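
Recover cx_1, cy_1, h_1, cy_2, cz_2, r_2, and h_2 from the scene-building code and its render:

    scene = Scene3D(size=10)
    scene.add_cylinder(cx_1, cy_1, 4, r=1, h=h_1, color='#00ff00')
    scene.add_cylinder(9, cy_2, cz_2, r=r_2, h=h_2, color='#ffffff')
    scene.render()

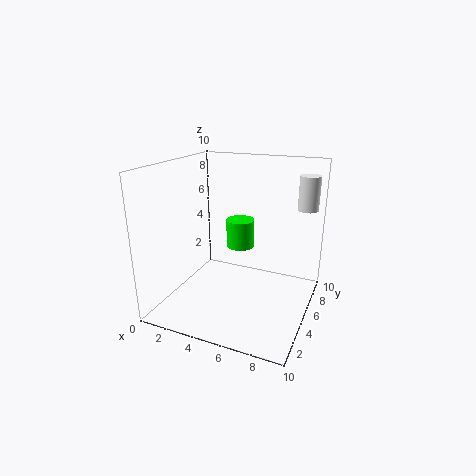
cx_1 = 4.75; cy_1 = 6; h_1 = 2; cy_2 = 8.5; cz_2 = 6.5; r_2 = 0.75; h_2 = 2.5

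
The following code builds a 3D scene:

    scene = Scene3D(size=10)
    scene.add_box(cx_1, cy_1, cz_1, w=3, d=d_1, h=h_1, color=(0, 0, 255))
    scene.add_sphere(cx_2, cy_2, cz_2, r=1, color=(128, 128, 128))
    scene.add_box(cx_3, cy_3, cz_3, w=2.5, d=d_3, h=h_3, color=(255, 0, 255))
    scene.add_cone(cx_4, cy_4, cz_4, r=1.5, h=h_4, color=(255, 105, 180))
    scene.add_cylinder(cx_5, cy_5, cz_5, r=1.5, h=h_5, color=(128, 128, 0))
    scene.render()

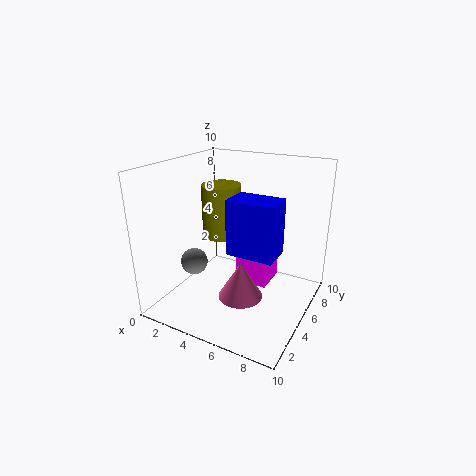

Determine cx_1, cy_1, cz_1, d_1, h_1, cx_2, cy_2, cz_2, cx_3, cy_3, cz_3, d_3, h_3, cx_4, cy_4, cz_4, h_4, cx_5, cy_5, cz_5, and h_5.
cx_1 = 5.5; cy_1 = 2.5; cz_1 = 5; d_1 = 2; h_1 = 3.5; cx_2 = 1.5; cy_2 = 4.5; cz_2 = 2.5; cx_3 = 4; cy_3 = 6.5; cz_3 = 0.5; d_3 = 2.5; h_3 = 2.5; cx_4 = 6; cy_4 = 3.5; cz_4 = 1.5; h_4 = 2.5; cx_5 = 2.5; cy_5 = 7; cz_5 = 4; h_5 = 4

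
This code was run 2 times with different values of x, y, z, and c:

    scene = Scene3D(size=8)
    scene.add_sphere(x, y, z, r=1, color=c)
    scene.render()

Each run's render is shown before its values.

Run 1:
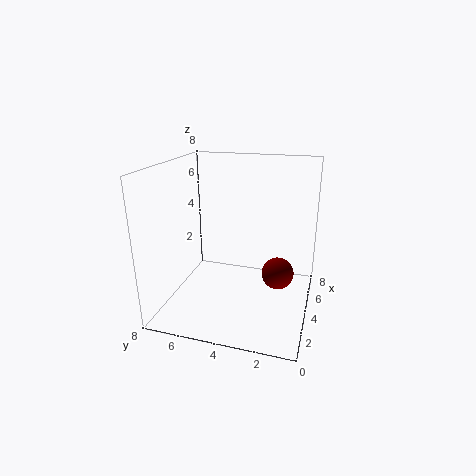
x = 6
y = 2
z = 1
c = 'maroon'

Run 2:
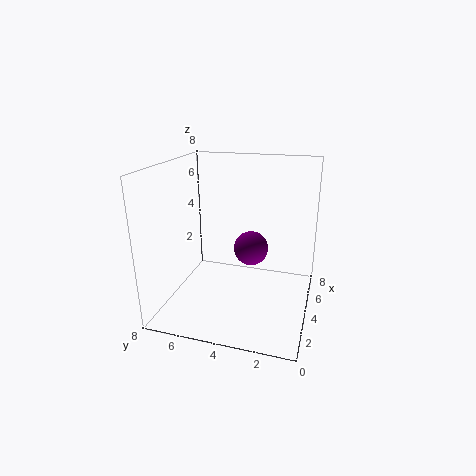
x = 5
y = 3.5
z = 3
c = 'purple'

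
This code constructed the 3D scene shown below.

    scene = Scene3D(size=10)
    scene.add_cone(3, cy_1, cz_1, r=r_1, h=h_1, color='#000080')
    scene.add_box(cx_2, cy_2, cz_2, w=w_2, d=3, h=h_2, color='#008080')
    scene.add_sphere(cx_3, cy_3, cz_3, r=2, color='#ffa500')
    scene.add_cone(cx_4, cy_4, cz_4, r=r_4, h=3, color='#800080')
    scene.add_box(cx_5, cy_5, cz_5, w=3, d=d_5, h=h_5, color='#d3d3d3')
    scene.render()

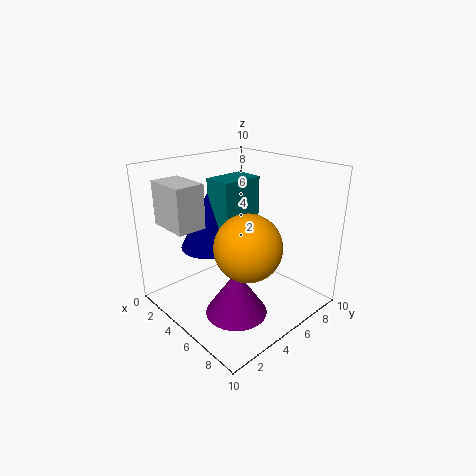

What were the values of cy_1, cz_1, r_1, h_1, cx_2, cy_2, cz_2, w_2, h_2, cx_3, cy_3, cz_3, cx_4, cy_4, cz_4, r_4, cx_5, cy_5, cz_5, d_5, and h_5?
cy_1 = 4; cz_1 = 4; r_1 = 2; h_1 = 4; cx_2 = 3; cy_2 = 4; cz_2 = 5; w_2 = 2; h_2 = 4; cx_3 = 8; cy_3 = 3; cz_3 = 6; cx_4 = 7; cy_4 = 3; cz_4 = 1; r_4 = 2; cx_5 = 1; cy_5 = 1; cz_5 = 6; d_5 = 2; h_5 = 3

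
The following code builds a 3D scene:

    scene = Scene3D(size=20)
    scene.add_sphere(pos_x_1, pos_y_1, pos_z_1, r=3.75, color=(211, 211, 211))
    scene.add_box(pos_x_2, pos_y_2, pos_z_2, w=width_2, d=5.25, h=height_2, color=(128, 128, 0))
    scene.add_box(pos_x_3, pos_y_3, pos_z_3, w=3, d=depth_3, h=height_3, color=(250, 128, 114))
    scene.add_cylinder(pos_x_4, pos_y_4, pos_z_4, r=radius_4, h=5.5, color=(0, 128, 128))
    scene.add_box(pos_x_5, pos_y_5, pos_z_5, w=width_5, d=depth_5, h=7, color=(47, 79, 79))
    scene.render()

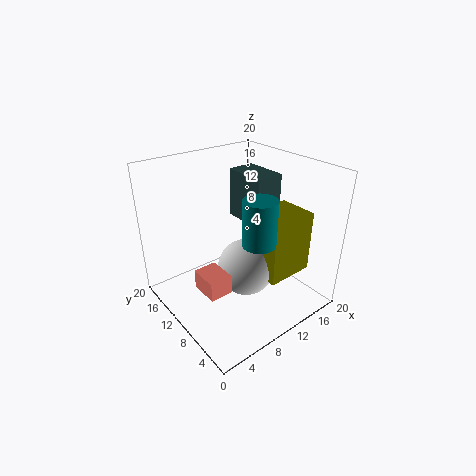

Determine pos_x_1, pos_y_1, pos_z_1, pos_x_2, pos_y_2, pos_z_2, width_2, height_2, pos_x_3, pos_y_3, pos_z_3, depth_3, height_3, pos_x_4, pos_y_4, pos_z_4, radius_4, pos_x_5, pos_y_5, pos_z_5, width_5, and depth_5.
pos_x_1 = 9
pos_y_1 = 7
pos_z_1 = 7.25
pos_x_2 = 9.75
pos_y_2 = 2.5
pos_z_2 = 6.5
width_2 = 6.5
height_2 = 8.25
pos_x_3 = 2.25
pos_y_3 = 5.25
pos_z_3 = 6
depth_3 = 3.75
height_3 = 2.5
pos_x_4 = 7.75
pos_y_4 = 3.25
pos_z_4 = 13
radius_4 = 2
pos_x_5 = 12.25
pos_y_5 = 8.5
pos_z_5 = 11.25
width_5 = 4
depth_5 = 6.25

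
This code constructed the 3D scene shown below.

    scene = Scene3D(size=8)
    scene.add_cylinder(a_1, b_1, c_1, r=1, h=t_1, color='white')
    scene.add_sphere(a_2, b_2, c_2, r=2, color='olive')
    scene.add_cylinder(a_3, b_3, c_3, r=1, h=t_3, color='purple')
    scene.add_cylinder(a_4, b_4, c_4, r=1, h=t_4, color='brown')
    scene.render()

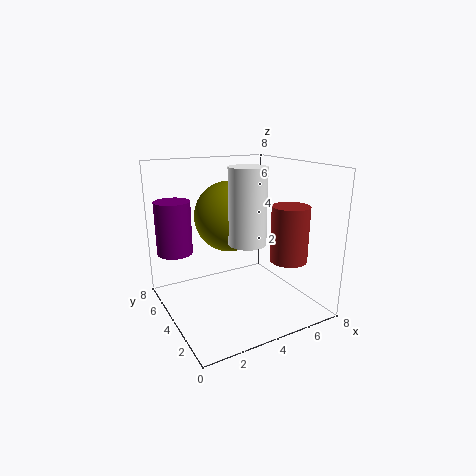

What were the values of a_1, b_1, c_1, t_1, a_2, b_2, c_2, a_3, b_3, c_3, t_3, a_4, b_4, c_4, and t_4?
a_1 = 4; b_1 = 3; c_1 = 4; t_1 = 4; a_2 = 4; b_2 = 5; c_2 = 5; a_3 = 1; b_3 = 6; c_3 = 3; t_3 = 3; a_4 = 6; b_4 = 2; c_4 = 3; t_4 = 3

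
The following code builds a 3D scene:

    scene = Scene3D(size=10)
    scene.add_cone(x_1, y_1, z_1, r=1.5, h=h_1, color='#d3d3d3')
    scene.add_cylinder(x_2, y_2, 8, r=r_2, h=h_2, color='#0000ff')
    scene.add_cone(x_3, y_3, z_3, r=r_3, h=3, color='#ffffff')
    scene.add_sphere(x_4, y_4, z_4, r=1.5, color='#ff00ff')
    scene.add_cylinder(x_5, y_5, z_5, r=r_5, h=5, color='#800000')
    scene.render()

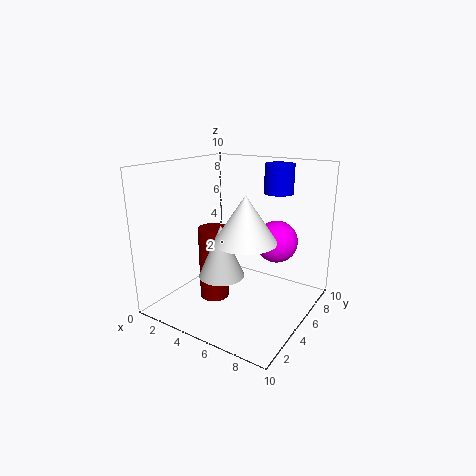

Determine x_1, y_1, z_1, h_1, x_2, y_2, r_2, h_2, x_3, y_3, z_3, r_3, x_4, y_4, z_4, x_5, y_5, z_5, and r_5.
x_1 = 5; y_1 = 3; z_1 = 3; h_1 = 3.5; x_2 = 7; y_2 = 7; r_2 = 1; h_2 = 2; x_3 = 6.5; y_3 = 3.5; z_3 = 5.5; r_3 = 2; x_4 = 7; y_4 = 7; z_4 = 4.5; x_5 = 4; y_5 = 3.5; z_5 = 1; r_5 = 1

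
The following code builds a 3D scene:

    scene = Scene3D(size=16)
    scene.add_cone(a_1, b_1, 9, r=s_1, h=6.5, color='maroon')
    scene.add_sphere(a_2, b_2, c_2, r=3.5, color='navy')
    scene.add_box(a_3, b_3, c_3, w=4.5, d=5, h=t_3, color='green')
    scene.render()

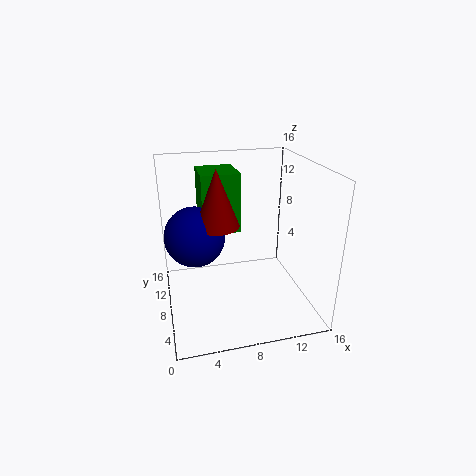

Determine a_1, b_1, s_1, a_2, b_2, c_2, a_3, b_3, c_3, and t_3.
a_1 = 6
b_1 = 9.5
s_1 = 2.5
a_2 = 3.5
b_2 = 10.5
c_2 = 7.5
a_3 = 4.5
b_3 = 10.5
c_3 = 7.5
t_3 = 7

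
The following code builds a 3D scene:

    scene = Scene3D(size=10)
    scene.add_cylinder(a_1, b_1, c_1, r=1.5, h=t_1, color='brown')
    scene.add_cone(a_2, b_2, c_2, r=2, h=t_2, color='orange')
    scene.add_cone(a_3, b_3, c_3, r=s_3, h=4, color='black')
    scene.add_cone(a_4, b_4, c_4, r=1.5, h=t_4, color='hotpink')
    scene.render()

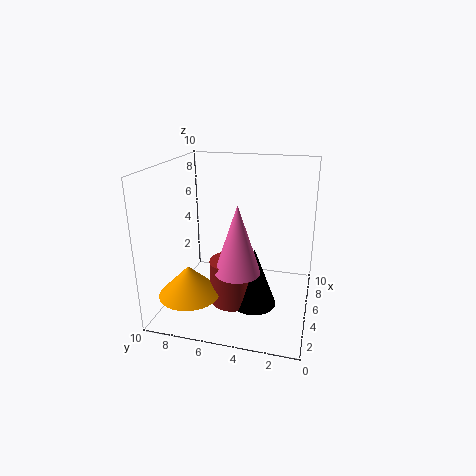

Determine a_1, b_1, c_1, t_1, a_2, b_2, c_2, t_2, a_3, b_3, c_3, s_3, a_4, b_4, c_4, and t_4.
a_1 = 3.5, b_1 = 5, c_1 = 1, t_1 = 3, a_2 = 2, b_2 = 7.5, c_2 = 2, t_2 = 2, a_3 = 3.5, b_3 = 3.5, c_3 = 1, s_3 = 1.5, a_4 = 3, b_4 = 4.5, c_4 = 3.5, t_4 = 4.5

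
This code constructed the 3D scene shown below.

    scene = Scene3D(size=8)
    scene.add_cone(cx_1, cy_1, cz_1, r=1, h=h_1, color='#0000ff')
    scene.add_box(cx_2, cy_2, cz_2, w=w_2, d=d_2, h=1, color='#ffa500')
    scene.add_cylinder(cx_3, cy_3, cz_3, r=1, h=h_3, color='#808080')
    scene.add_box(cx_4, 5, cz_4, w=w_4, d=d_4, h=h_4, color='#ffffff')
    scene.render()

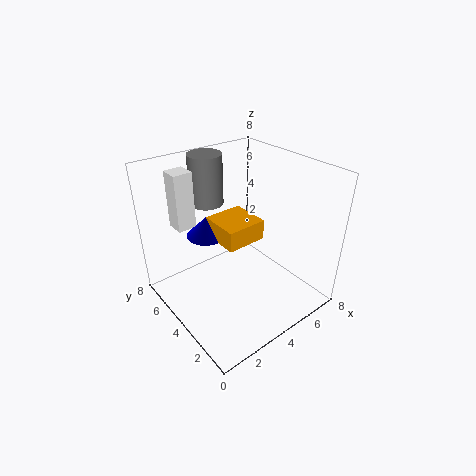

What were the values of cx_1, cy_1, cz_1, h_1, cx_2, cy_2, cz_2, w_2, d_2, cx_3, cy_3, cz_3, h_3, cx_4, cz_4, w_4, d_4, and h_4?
cx_1 = 2, cy_1 = 4, cz_1 = 5, h_1 = 1, cx_2 = 2, cy_2 = 2, cz_2 = 5, w_2 = 2, d_2 = 2, cx_3 = 4, cy_3 = 7, cz_3 = 5, h_3 = 3, cx_4 = 1, cz_4 = 5, w_4 = 1, d_4 = 1, h_4 = 3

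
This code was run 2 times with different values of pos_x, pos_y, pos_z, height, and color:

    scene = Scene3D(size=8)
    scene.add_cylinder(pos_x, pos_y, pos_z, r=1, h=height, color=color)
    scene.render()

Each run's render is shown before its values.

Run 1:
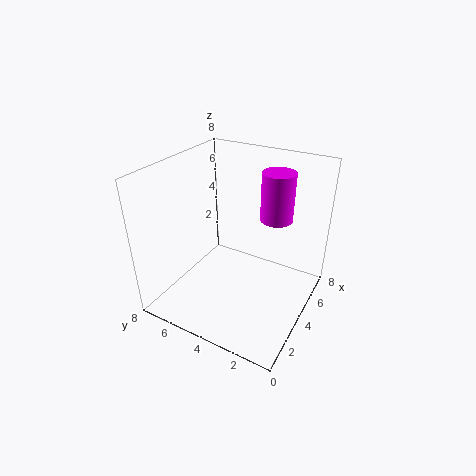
pos_x = 7
pos_y = 3
pos_z = 4
height = 3
color = 'magenta'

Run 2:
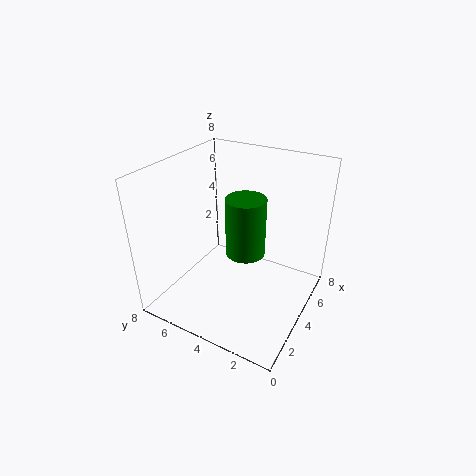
pos_x = 3
pos_y = 3
pos_z = 4
height = 3
color = 'green'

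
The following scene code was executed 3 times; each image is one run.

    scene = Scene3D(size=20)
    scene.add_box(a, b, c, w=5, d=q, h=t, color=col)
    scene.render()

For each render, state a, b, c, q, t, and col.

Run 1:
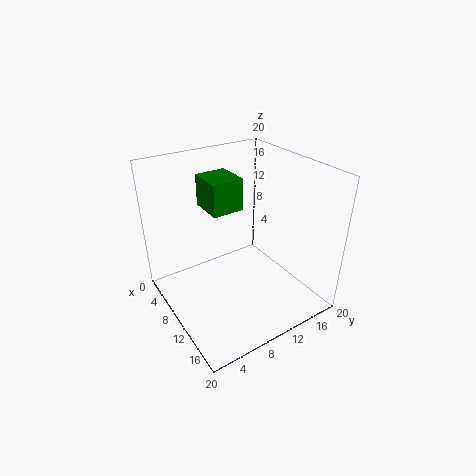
a = 4; b = 7; c = 13.5; q = 4.5; t = 4.5; col = 'green'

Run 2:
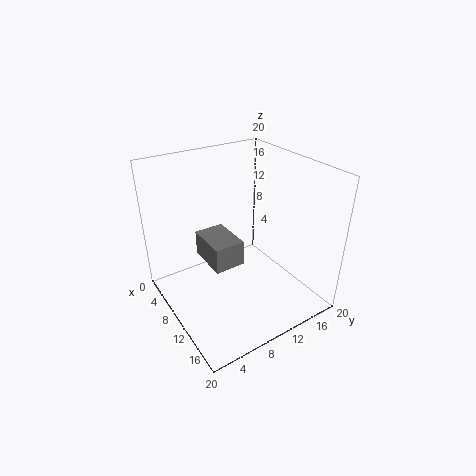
a = 11.5; b = 3; c = 11; q = 3.5; t = 3; col = 'gray'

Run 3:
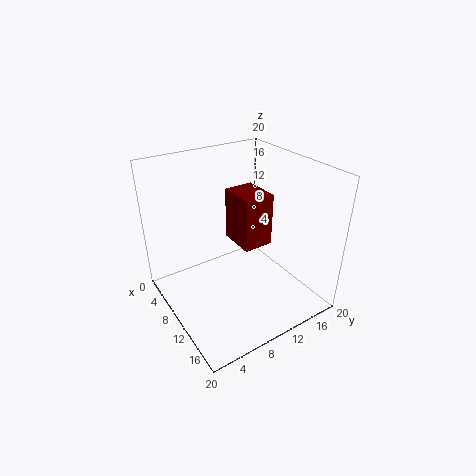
a = 8.5; b = 9; c = 10; q = 4; t = 7; col = 'maroon'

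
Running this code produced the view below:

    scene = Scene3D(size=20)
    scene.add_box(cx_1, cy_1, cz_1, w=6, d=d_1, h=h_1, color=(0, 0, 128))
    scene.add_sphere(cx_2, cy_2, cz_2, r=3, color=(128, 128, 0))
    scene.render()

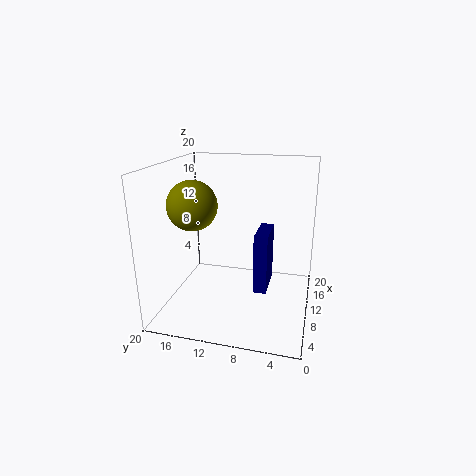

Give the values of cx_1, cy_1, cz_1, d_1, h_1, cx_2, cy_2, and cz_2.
cx_1 = 11
cy_1 = 6
cz_1 = 1
d_1 = 2
h_1 = 9
cx_2 = 4
cy_2 = 14
cz_2 = 16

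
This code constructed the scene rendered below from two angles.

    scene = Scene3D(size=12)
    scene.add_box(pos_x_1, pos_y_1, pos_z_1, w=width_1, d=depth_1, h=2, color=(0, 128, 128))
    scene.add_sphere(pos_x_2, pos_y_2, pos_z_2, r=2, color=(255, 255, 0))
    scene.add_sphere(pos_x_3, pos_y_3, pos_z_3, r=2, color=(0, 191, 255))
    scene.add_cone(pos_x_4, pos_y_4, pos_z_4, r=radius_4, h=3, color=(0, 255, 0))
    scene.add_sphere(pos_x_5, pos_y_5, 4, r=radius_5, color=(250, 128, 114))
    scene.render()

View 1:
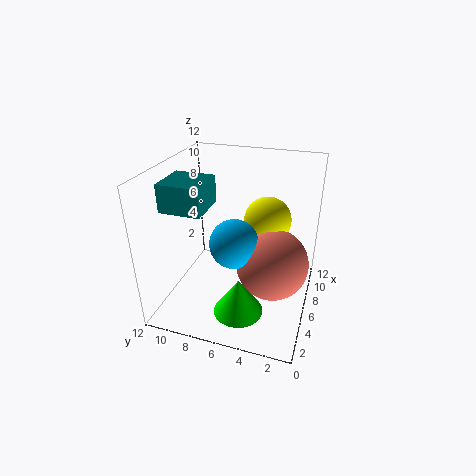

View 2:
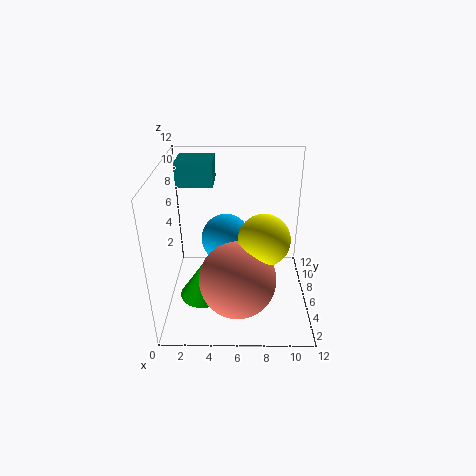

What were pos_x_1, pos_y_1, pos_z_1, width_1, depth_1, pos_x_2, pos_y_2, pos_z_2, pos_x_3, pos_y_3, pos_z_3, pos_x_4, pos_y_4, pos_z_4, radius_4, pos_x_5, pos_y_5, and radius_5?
pos_x_1 = 1; pos_y_1 = 7; pos_z_1 = 10; width_1 = 3; depth_1 = 3; pos_x_2 = 8; pos_y_2 = 4; pos_z_2 = 7; pos_x_3 = 5; pos_y_3 = 6; pos_z_3 = 6; pos_x_4 = 3; pos_y_4 = 5; pos_z_4 = 1; radius_4 = 2; pos_x_5 = 6; pos_y_5 = 3; radius_5 = 3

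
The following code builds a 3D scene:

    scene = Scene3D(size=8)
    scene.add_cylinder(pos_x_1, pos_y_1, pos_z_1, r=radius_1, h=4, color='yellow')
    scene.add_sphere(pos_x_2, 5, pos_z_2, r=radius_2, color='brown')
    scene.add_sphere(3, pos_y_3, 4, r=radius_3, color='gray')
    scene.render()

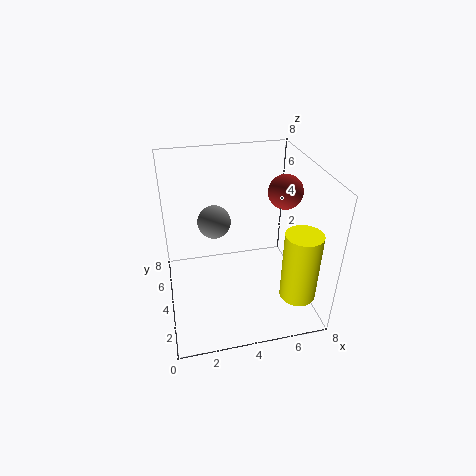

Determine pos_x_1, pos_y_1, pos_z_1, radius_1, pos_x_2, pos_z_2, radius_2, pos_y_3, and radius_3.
pos_x_1 = 7; pos_y_1 = 2; pos_z_1 = 1; radius_1 = 1; pos_x_2 = 7; pos_z_2 = 6; radius_2 = 1; pos_y_3 = 6; radius_3 = 1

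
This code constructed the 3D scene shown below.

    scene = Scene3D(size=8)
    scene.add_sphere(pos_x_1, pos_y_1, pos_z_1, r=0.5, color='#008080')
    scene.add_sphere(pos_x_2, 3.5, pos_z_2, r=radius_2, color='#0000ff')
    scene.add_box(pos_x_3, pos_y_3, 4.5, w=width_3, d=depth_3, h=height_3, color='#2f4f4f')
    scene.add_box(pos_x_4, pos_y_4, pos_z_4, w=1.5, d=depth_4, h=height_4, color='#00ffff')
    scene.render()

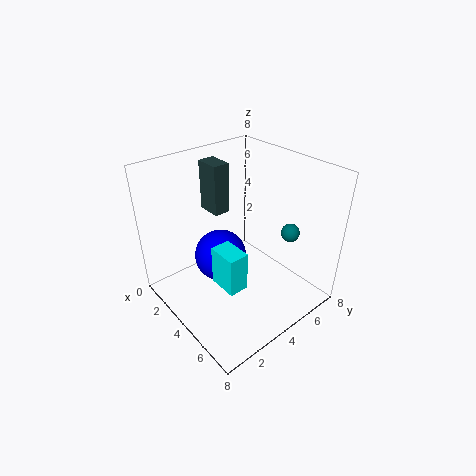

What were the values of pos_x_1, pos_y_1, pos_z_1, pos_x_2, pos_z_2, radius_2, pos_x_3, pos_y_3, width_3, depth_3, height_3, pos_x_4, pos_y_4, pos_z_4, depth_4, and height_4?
pos_x_1 = 6
pos_y_1 = 6
pos_z_1 = 4.5
pos_x_2 = 3
pos_z_2 = 2.5
radius_2 = 1.5
pos_x_3 = 0.5
pos_y_3 = 4
width_3 = 1.5
depth_3 = 1
height_3 = 3
pos_x_4 = 5
pos_y_4 = 1.5
pos_z_4 = 3
depth_4 = 1
height_4 = 2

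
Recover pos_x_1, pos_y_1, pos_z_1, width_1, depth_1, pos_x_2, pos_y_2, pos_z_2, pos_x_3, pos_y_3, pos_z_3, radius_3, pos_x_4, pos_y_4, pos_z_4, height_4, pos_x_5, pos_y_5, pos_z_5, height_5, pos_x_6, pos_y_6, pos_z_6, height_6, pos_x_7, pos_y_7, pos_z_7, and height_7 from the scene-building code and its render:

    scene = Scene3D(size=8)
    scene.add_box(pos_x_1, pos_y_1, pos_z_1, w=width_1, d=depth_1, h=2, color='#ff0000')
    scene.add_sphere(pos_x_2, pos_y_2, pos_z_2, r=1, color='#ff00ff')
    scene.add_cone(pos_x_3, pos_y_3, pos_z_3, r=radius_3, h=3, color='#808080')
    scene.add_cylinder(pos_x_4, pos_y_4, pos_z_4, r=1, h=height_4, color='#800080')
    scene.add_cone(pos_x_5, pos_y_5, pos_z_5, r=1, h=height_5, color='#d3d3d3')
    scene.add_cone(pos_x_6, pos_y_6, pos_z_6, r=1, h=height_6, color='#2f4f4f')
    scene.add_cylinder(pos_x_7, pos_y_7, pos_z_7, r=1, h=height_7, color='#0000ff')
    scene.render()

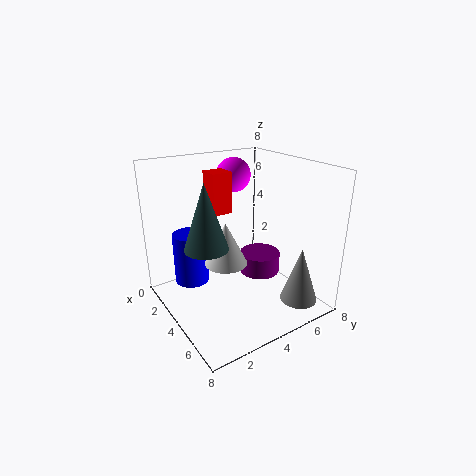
pos_x_1 = 4, pos_y_1 = 2, pos_z_1 = 6, width_1 = 1, depth_1 = 1, pos_x_2 = 2, pos_y_2 = 5, pos_z_2 = 7, pos_x_3 = 7, pos_y_3 = 6, pos_z_3 = 1, radius_3 = 1, pos_x_4 = 6, pos_y_4 = 4, pos_z_4 = 3, height_4 = 1, pos_x_5 = 6, pos_y_5 = 2, pos_z_5 = 4, height_5 = 2, pos_x_6 = 6, pos_y_6 = 1, pos_z_6 = 5, height_6 = 3, pos_x_7 = 2, pos_y_7 = 2, pos_z_7 = 1, height_7 = 3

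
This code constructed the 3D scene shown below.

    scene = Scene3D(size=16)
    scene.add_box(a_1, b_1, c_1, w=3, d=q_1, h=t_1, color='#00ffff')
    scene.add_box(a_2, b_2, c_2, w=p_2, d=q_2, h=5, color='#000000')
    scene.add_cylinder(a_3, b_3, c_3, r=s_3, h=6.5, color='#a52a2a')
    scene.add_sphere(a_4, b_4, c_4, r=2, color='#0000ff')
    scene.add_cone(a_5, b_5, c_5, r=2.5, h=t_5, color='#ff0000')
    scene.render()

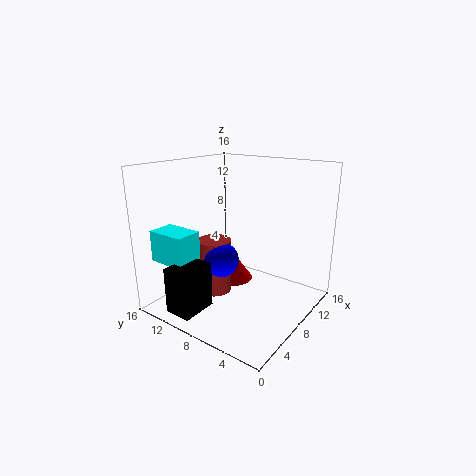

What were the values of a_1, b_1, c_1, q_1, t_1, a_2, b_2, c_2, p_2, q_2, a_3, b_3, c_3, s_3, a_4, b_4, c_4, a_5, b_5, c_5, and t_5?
a_1 = 2; b_1 = 11; c_1 = 5.5; q_1 = 4.5; t_1 = 3.5; a_2 = 0.5; b_2 = 9; c_2 = 1; p_2 = 4; q_2 = 3; a_3 = 8; b_3 = 11.5; c_3 = 0.5; s_3 = 2; a_4 = 7.5; b_4 = 10; c_4 = 5; a_5 = 11; b_5 = 11; c_5 = 1; t_5 = 3.5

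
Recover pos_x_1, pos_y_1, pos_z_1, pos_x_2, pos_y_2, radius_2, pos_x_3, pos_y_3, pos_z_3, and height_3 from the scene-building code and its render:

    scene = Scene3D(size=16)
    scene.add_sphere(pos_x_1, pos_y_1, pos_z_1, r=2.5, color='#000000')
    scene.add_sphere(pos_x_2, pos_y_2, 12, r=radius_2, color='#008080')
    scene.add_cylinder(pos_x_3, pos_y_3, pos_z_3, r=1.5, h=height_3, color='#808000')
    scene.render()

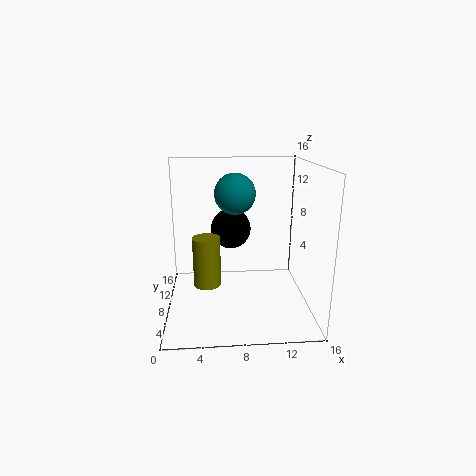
pos_x_1 = 7.5, pos_y_1 = 13, pos_z_1 = 7.5, pos_x_2 = 8, pos_y_2 = 12.5, radius_2 = 2.5, pos_x_3 = 4.5, pos_y_3 = 7, pos_z_3 = 3, height_3 = 5.5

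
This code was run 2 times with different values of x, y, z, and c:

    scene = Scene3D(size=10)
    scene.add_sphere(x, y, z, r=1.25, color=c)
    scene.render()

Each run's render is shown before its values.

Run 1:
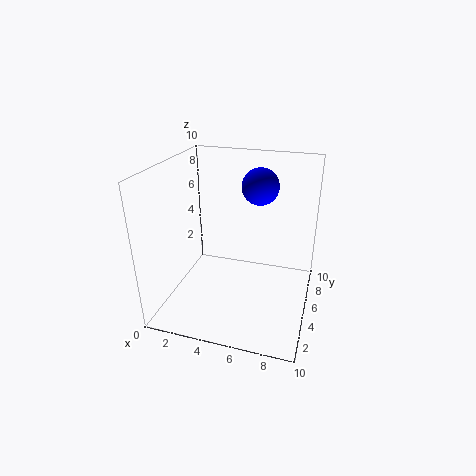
x = 6.25; y = 6; z = 8.5; c = 'blue'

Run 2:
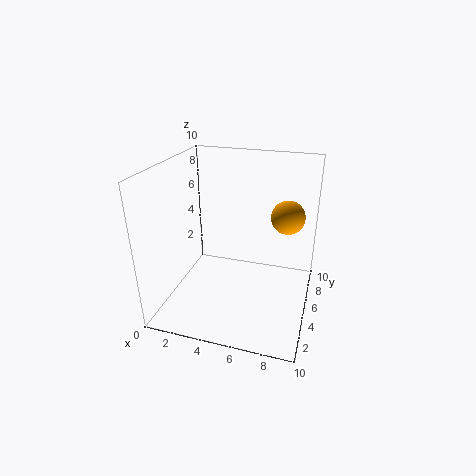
x = 8; y = 7.75; z = 5.75; c = 'orange'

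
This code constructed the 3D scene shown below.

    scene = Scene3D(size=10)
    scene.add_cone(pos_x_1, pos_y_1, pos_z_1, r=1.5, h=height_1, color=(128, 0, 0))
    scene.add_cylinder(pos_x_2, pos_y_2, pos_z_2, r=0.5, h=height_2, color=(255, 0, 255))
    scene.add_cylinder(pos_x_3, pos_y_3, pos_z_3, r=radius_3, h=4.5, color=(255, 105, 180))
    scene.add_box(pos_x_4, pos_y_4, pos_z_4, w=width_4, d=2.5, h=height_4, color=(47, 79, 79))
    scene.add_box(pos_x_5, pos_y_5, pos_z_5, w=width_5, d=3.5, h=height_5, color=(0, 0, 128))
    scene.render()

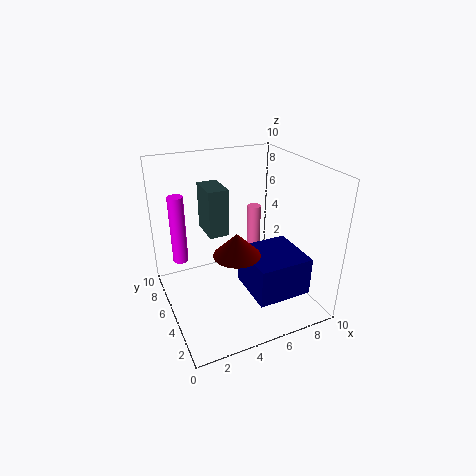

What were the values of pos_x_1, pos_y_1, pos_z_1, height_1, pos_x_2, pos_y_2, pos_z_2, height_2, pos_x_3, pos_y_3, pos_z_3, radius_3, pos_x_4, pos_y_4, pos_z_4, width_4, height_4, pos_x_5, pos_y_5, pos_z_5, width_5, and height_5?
pos_x_1 = 4, pos_y_1 = 3, pos_z_1 = 5, height_1 = 1.5, pos_x_2 = 1, pos_y_2 = 5.5, pos_z_2 = 4, height_2 = 4.5, pos_x_3 = 7, pos_y_3 = 6.5, pos_z_3 = 2, radius_3 = 0.5, pos_x_4 = 3.5, pos_y_4 = 6.5, pos_z_4 = 4.5, width_4 = 1.5, height_4 = 3.5, pos_x_5 = 4.5, pos_y_5 = 0.5, pos_z_5 = 2.5, width_5 = 3.5, height_5 = 2.5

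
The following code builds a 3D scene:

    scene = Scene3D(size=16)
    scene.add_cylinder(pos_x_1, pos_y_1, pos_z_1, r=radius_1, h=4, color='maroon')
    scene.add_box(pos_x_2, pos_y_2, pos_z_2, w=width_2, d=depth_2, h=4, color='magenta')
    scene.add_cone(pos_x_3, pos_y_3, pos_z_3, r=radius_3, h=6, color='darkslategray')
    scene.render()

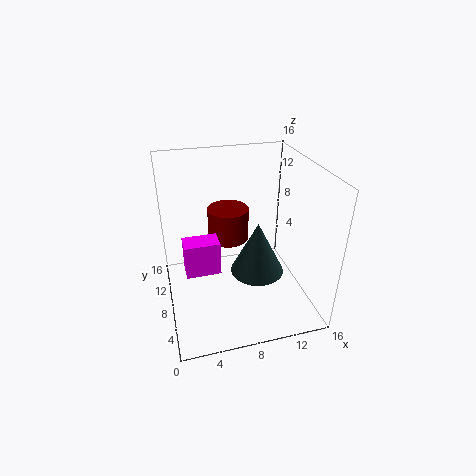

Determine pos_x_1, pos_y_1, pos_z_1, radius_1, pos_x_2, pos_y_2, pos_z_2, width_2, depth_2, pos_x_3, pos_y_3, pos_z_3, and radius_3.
pos_x_1 = 8
pos_y_1 = 12.5
pos_z_1 = 5.5
radius_1 = 2.5
pos_x_2 = 2
pos_y_2 = 8
pos_z_2 = 3.5
width_2 = 4
depth_2 = 2.5
pos_x_3 = 10
pos_y_3 = 7
pos_z_3 = 4
radius_3 = 3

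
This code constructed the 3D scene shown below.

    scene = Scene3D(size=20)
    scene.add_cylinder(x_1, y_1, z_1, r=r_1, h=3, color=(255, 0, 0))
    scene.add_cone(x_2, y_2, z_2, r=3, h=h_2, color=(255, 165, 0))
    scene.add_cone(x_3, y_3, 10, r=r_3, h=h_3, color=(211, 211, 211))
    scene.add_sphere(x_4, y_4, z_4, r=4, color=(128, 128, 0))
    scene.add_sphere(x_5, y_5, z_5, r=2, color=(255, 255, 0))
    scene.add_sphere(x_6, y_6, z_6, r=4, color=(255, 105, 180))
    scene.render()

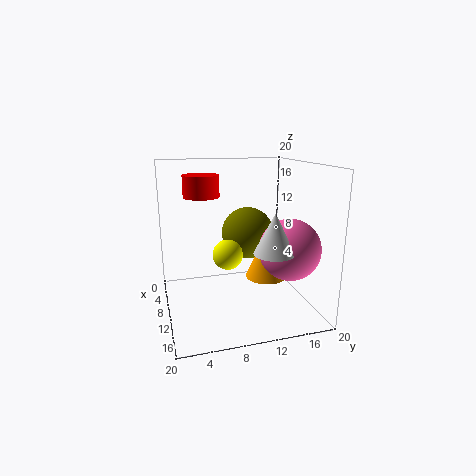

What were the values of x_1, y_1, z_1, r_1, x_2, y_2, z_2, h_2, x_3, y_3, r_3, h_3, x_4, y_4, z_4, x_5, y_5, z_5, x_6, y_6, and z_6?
x_1 = 7.5; y_1 = 5.5; z_1 = 15.5; r_1 = 2.5; x_2 = 9.5; y_2 = 14.5; z_2 = 3.5; h_2 = 7; x_3 = 17; y_3 = 12.5; r_3 = 2.5; h_3 = 5; x_4 = 5; y_4 = 13; z_4 = 9; x_5 = 12; y_5 = 8; z_5 = 8.5; x_6 = 15; y_6 = 15.5; z_6 = 9.5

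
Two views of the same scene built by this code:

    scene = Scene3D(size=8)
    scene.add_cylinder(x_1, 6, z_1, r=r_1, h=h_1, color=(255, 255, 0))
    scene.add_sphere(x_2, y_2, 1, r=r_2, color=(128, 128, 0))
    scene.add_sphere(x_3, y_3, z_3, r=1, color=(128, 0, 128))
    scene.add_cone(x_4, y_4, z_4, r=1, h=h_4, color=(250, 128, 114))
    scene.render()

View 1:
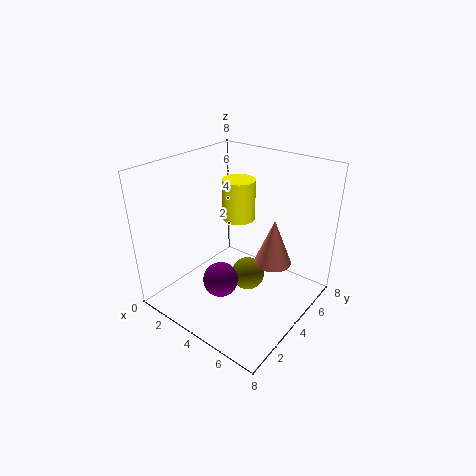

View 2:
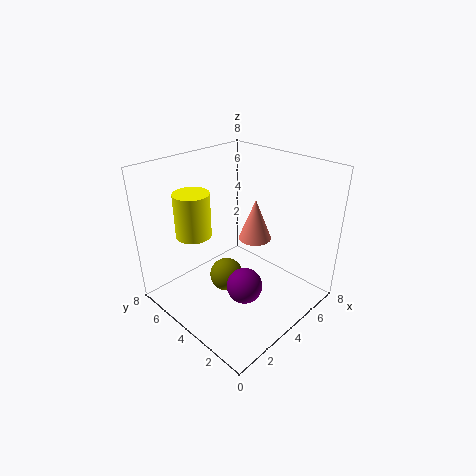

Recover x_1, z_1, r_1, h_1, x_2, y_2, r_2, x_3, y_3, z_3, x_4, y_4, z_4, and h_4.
x_1 = 2.5; z_1 = 4; r_1 = 1; h_1 = 2.5; x_2 = 4; y_2 = 5; r_2 = 1; x_3 = 3.5; y_3 = 3; z_3 = 1.5; x_4 = 6; y_4 = 4.5; z_4 = 3; h_4 = 2.5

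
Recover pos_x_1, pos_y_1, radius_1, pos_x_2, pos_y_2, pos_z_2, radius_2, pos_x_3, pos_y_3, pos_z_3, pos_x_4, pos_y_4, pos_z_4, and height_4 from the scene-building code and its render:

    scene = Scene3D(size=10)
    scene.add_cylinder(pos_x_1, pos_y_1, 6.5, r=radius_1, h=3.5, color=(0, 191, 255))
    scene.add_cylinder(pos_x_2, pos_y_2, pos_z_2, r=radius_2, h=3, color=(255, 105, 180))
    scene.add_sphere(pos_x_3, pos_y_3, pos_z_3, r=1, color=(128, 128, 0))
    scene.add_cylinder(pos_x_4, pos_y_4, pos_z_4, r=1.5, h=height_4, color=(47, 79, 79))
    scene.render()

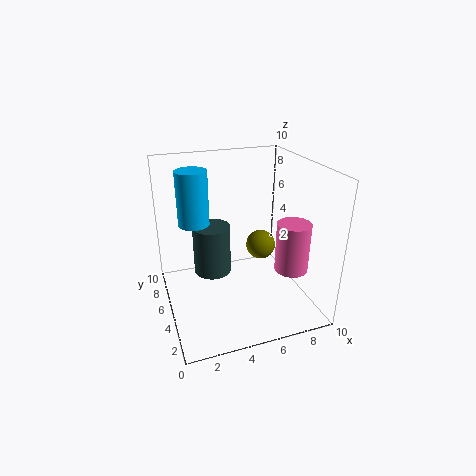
pos_x_1 = 2; pos_y_1 = 5; radius_1 = 1; pos_x_2 = 7; pos_y_2 = 1; pos_z_2 = 4.5; radius_2 = 1; pos_x_3 = 6.5; pos_y_3 = 4.5; pos_z_3 = 4.5; pos_x_4 = 4; pos_y_4 = 8.5; pos_z_4 = 0.5; height_4 = 4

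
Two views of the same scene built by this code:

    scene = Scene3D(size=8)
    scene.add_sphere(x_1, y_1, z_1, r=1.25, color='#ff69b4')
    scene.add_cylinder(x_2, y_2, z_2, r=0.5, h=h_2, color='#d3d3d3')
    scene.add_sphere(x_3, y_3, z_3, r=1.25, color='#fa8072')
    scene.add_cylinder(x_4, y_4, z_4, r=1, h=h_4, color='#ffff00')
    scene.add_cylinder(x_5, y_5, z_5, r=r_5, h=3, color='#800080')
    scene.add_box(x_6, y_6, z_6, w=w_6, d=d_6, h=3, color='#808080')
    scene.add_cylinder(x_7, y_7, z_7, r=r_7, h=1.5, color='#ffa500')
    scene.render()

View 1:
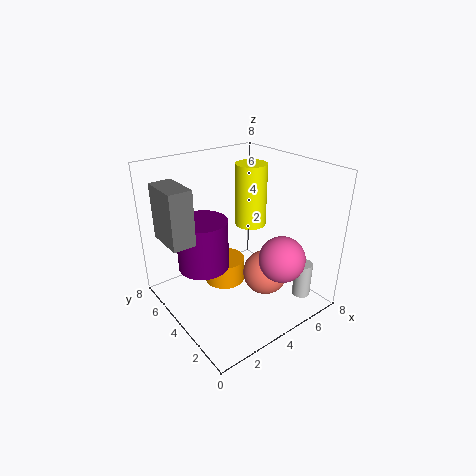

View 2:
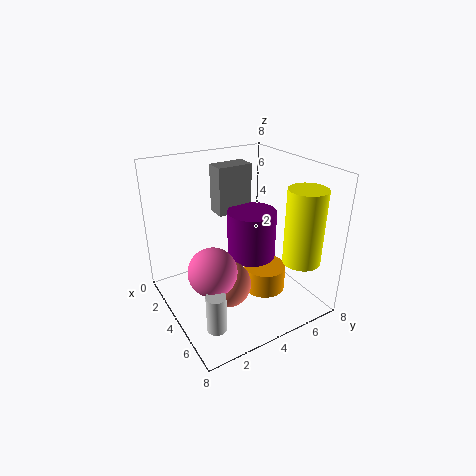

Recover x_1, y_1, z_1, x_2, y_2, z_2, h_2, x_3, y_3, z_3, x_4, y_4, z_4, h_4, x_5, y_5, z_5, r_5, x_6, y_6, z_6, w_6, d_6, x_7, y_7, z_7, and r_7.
x_1 = 5.25, y_1 = 1.75, z_1 = 3.25, x_2 = 6.5, y_2 = 1.25, z_2 = 0.75, h_2 = 2, x_3 = 5, y_3 = 2.75, z_3 = 2, x_4 = 6.75, y_4 = 6.25, z_4 = 3.25, h_4 = 4, x_5 = 2.75, y_5 = 5.75, z_5 = 1.75, r_5 = 1.5, x_6 = 0.25, y_6 = 4.25, z_6 = 4.25, w_6 = 1.25, d_6 = 2.25, x_7 = 4.25, y_7 = 5.75, z_7 = 0.25, r_7 = 1.25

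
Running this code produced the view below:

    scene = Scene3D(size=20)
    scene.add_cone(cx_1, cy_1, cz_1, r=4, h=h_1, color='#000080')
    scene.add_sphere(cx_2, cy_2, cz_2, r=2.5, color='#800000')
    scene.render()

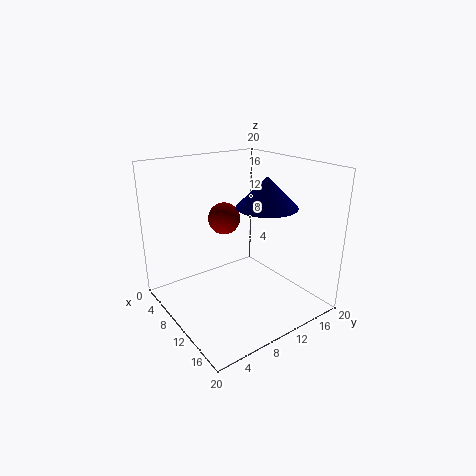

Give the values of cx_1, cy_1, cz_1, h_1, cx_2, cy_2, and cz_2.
cx_1 = 13.5; cy_1 = 12; cz_1 = 15; h_1 = 4; cx_2 = 3.5; cy_2 = 12; cz_2 = 10.5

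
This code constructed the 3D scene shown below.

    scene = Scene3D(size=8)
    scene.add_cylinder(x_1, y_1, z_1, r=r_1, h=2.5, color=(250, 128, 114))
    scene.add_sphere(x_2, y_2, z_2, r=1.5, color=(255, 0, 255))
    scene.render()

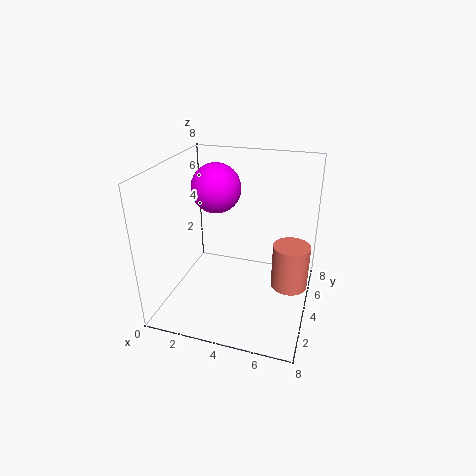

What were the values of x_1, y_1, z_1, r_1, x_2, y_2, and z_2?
x_1 = 7
y_1 = 4
z_1 = 1.5
r_1 = 1
x_2 = 2
y_2 = 6
z_2 = 6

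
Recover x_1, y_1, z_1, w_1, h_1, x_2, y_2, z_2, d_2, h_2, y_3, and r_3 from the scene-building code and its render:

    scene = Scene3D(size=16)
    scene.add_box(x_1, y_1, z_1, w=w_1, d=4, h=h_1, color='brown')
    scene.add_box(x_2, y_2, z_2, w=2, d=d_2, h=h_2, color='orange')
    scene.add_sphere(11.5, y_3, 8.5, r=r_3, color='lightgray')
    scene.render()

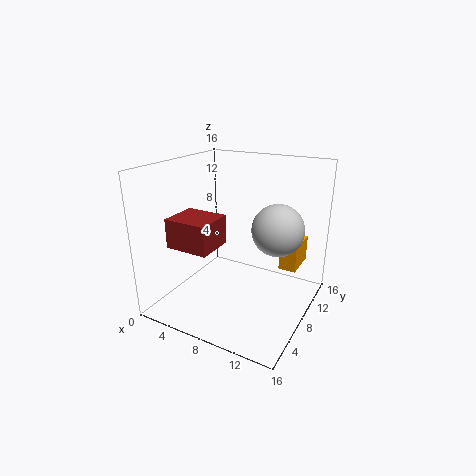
x_1 = 3.5
y_1 = 1.5
z_1 = 8.5
w_1 = 4.5
h_1 = 3
x_2 = 12
y_2 = 10.5
z_2 = 4
d_2 = 4
h_2 = 3
y_3 = 11
r_3 = 3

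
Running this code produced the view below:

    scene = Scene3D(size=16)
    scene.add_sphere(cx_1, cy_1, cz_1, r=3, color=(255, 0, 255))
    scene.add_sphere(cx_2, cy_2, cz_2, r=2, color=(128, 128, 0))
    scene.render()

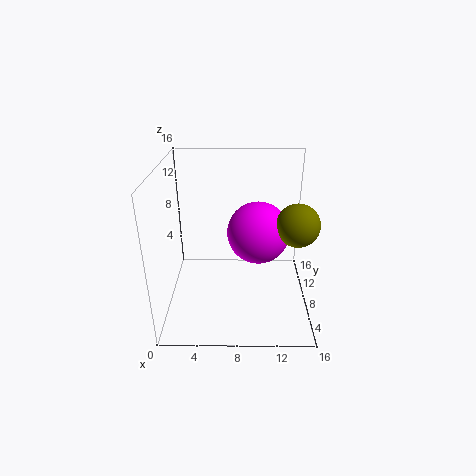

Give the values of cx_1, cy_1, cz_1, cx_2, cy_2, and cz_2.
cx_1 = 10
cy_1 = 4.5
cz_1 = 10.5
cx_2 = 13.5
cy_2 = 3
cz_2 = 12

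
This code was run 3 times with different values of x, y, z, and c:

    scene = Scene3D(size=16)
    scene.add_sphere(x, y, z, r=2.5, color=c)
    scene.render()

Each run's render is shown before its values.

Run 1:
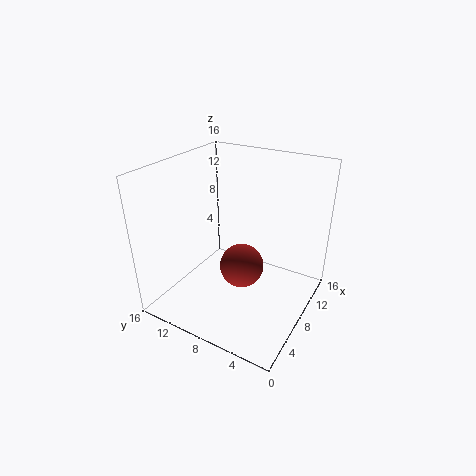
x = 8
y = 7.5
z = 4.5
c = 'brown'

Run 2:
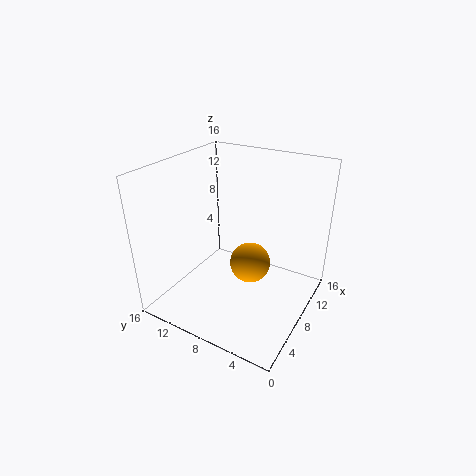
x = 11
y = 8
z = 3
c = 'orange'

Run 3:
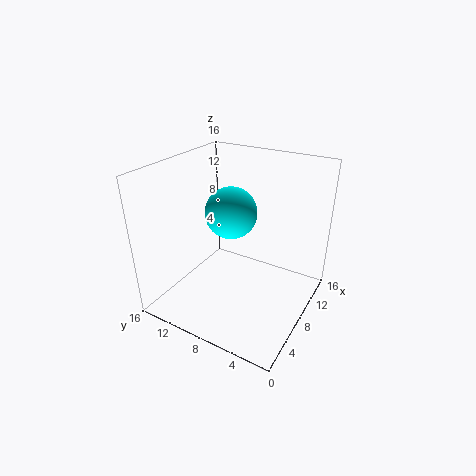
x = 5
y = 7
z = 12.5
c = 'cyan'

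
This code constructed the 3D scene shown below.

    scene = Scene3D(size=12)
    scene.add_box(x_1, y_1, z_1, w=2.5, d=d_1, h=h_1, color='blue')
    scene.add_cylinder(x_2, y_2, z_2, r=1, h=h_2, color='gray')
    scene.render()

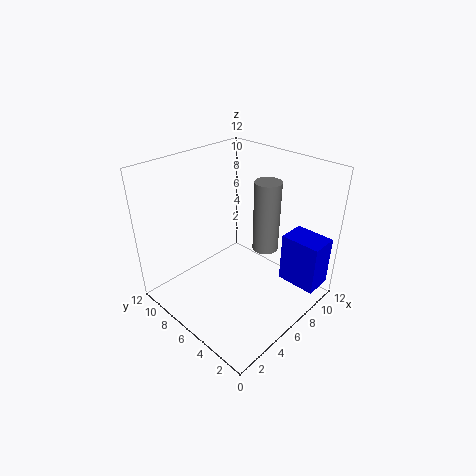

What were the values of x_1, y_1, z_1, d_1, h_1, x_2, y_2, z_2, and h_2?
x_1 = 9.5
y_1 = 0.5
z_1 = 1
d_1 = 3.5
h_1 = 4.5
x_2 = 6.5
y_2 = 3.5
z_2 = 6
h_2 = 5.5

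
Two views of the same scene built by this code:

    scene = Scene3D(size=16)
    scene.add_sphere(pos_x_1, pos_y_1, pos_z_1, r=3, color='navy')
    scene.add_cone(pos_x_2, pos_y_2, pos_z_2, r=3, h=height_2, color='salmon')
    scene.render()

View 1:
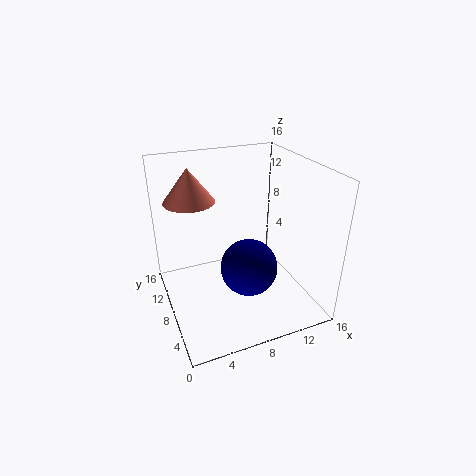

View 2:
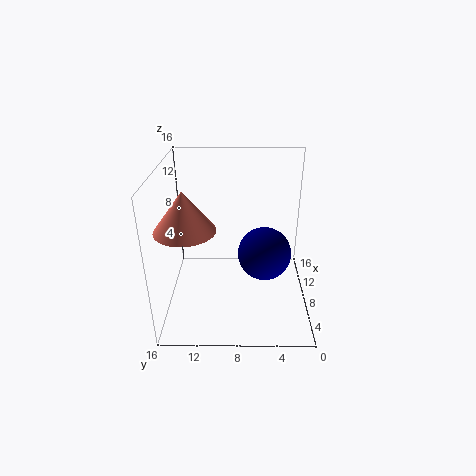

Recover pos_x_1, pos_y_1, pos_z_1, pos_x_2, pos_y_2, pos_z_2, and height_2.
pos_x_1 = 8
pos_y_1 = 5
pos_z_1 = 6
pos_x_2 = 4
pos_y_2 = 13
pos_z_2 = 11
height_2 = 4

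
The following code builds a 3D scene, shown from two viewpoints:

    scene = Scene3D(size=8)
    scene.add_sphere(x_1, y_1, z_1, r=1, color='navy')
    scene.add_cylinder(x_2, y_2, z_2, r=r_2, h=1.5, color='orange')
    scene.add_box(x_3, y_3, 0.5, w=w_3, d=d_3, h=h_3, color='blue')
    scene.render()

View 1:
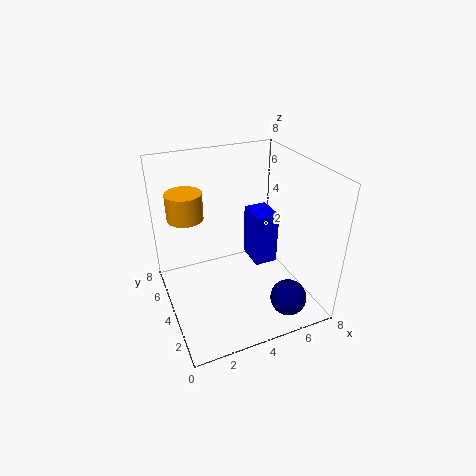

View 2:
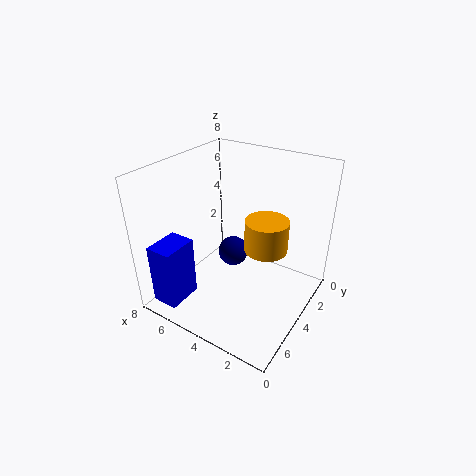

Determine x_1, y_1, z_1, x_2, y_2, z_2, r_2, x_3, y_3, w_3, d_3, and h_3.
x_1 = 6
y_1 = 1.5
z_1 = 1
x_2 = 1.5
y_2 = 5.5
z_2 = 5
r_2 = 1
x_3 = 6
y_3 = 5.5
w_3 = 1.5
d_3 = 2
h_3 = 3.5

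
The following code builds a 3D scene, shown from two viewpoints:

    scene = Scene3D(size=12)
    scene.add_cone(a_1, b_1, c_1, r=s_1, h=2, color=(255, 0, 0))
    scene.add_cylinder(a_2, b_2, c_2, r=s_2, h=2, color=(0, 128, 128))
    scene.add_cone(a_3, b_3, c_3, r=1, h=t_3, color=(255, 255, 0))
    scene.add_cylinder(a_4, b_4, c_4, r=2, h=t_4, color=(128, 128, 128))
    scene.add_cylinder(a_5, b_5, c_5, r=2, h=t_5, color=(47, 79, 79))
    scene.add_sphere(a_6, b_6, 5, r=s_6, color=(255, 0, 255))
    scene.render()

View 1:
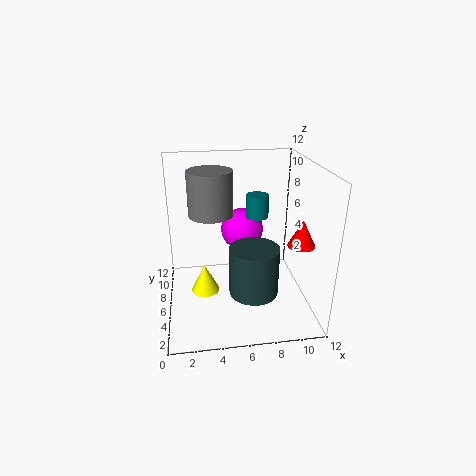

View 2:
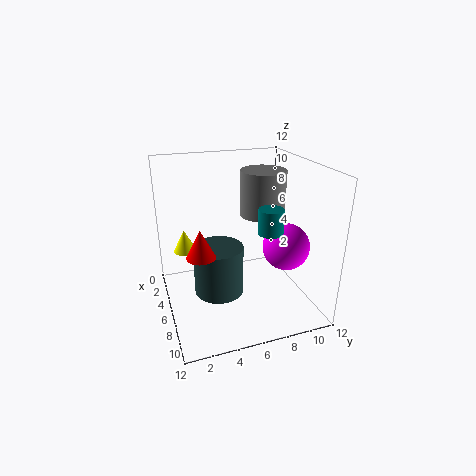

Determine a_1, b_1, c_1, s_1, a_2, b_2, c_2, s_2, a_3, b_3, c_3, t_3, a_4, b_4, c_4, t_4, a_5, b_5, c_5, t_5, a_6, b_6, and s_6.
a_1 = 10, b_1 = 2, c_1 = 7, s_1 = 1, a_2 = 8, b_2 = 8, c_2 = 7, s_2 = 1, a_3 = 3, b_3 = 2, c_3 = 4, t_3 = 2, a_4 = 4, b_4 = 9, c_4 = 7, t_4 = 4, a_5 = 7, b_5 = 4, c_5 = 2, t_5 = 4, a_6 = 7, b_6 = 10, s_6 = 2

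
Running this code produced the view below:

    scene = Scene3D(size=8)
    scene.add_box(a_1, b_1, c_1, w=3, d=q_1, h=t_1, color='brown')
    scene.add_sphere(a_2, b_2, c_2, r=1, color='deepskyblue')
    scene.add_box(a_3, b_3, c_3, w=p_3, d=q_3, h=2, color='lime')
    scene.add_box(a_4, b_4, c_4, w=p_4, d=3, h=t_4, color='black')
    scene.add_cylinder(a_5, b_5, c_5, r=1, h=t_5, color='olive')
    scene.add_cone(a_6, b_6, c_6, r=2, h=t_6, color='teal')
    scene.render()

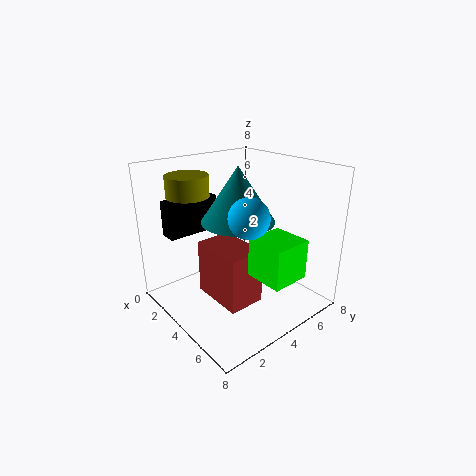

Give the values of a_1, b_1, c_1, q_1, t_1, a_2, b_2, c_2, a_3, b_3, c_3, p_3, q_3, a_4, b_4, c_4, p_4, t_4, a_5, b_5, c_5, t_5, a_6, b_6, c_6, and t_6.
a_1 = 3; b_1 = 2; c_1 = 1; q_1 = 2; t_1 = 3; a_2 = 6; b_2 = 3; c_2 = 6; a_3 = 6; b_3 = 3; c_3 = 3; p_3 = 2; q_3 = 2; a_4 = 1; b_4 = 1; c_4 = 4; p_4 = 1; t_4 = 2; a_5 = 4; b_5 = 1; c_5 = 7; t_5 = 1; a_6 = 4; b_6 = 4; c_6 = 5; t_6 = 3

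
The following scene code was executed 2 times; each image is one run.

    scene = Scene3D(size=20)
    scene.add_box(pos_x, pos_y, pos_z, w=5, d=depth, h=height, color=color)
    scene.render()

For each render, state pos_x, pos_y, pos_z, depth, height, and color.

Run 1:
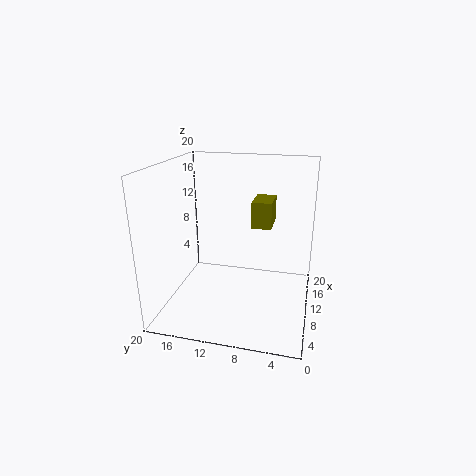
pos_x = 14
pos_y = 6
pos_z = 10
depth = 3
height = 4
color = 'olive'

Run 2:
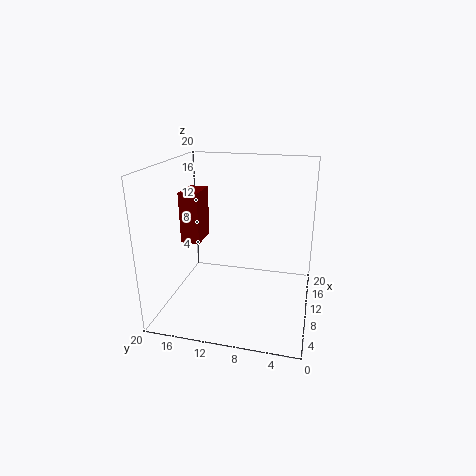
pos_x = 13
pos_y = 17
pos_z = 7
depth = 3
height = 8
color = 'maroon'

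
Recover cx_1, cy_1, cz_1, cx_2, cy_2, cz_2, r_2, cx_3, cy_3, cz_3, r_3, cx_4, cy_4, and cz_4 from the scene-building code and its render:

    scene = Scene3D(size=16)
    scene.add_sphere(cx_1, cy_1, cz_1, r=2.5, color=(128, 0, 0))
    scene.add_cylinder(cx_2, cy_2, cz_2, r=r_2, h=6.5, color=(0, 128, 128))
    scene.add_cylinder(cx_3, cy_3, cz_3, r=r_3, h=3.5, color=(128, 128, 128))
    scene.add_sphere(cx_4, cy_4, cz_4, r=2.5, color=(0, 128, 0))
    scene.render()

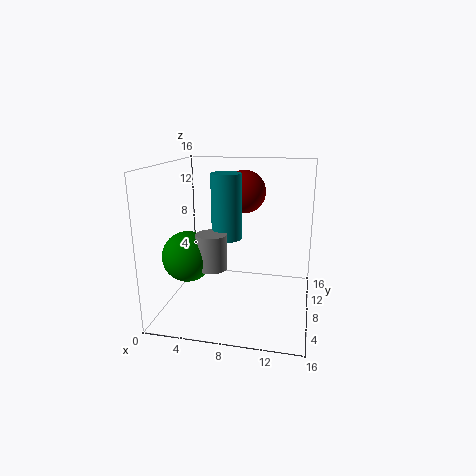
cx_1 = 8
cy_1 = 11.5
cz_1 = 12.5
cx_2 = 7.5
cy_2 = 5
cz_2 = 9
r_2 = 1.5
cx_3 = 6.5
cy_3 = 3
cz_3 = 6.5
r_3 = 1.5
cx_4 = 4
cy_4 = 3
cz_4 = 7.5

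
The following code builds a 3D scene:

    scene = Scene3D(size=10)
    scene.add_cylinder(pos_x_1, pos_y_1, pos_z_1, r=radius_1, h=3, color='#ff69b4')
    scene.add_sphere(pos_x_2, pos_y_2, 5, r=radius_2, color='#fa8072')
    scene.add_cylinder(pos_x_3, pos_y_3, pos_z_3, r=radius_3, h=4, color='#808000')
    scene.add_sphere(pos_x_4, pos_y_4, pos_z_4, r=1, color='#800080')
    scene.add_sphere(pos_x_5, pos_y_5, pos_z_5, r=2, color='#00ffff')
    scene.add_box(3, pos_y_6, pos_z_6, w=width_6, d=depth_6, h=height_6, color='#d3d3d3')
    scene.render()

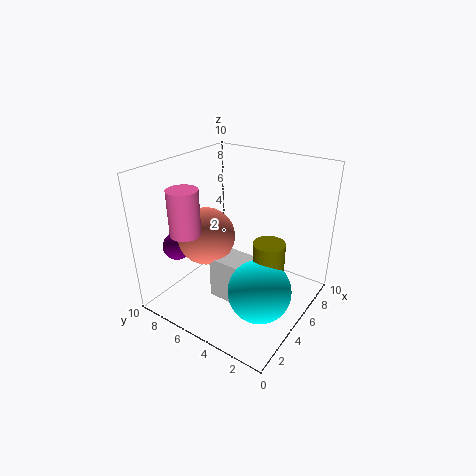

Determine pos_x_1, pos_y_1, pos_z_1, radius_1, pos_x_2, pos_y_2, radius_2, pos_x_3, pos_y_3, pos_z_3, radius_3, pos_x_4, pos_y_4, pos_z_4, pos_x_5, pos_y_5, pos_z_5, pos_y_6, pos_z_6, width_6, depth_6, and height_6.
pos_x_1 = 2, pos_y_1 = 7, pos_z_1 = 6, radius_1 = 1, pos_x_2 = 4, pos_y_2 = 7, radius_2 = 2, pos_x_3 = 4, pos_y_3 = 2, pos_z_3 = 2, radius_3 = 1, pos_x_4 = 3, pos_y_4 = 9, pos_z_4 = 4, pos_x_5 = 3, pos_y_5 = 2, pos_z_5 = 3, pos_y_6 = 3, pos_z_6 = 1, width_6 = 2, depth_6 = 3, height_6 = 3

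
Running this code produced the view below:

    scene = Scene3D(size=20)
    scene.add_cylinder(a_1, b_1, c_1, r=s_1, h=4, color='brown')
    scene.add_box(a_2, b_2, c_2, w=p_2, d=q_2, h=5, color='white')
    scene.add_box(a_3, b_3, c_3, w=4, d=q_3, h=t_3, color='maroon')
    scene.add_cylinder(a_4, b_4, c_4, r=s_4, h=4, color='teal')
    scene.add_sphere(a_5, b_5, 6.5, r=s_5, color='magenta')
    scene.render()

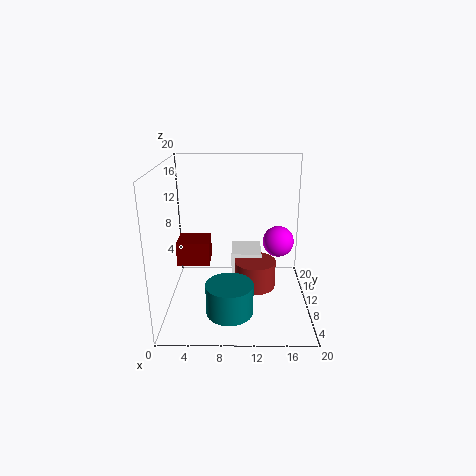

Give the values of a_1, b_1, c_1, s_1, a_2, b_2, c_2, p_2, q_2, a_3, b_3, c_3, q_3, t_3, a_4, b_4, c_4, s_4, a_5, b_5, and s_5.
a_1 = 12.5
b_1 = 11
c_1 = 2
s_1 = 3
a_2 = 9
b_2 = 12
c_2 = 1.5
p_2 = 4.5
q_2 = 5
a_3 = 2.5
b_3 = 4.5
c_3 = 8.5
q_3 = 3.5
t_3 = 3
a_4 = 9
b_4 = 3.5
c_4 = 2.5
s_4 = 3
a_5 = 16.5
b_5 = 17
s_5 = 2.5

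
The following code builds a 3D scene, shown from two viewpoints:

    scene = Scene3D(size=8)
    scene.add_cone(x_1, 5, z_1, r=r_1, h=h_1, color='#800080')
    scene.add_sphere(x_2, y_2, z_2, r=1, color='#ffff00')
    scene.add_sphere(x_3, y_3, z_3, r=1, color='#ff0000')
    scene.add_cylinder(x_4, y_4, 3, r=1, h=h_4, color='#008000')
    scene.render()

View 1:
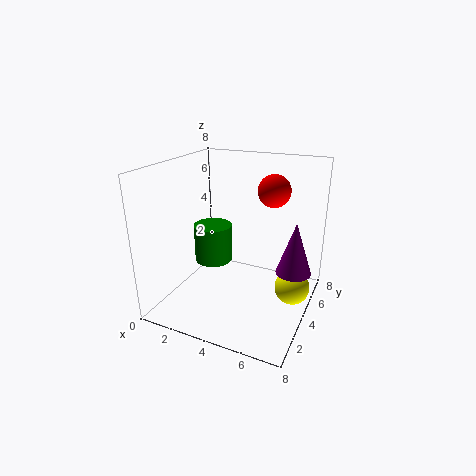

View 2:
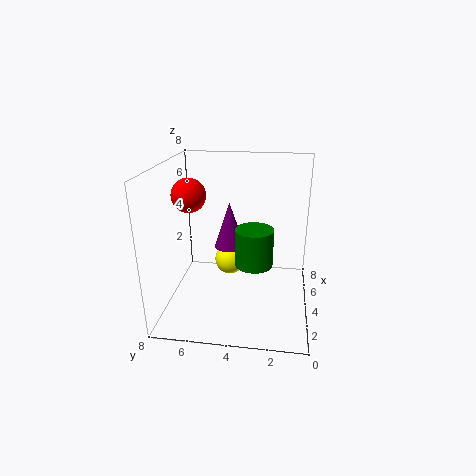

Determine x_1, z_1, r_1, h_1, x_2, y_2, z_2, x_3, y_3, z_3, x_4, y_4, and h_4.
x_1 = 7
z_1 = 2
r_1 = 1
h_1 = 3
x_2 = 7
y_2 = 5
z_2 = 1
x_3 = 5
y_3 = 7
z_3 = 6
x_4 = 3
y_4 = 3
h_4 = 2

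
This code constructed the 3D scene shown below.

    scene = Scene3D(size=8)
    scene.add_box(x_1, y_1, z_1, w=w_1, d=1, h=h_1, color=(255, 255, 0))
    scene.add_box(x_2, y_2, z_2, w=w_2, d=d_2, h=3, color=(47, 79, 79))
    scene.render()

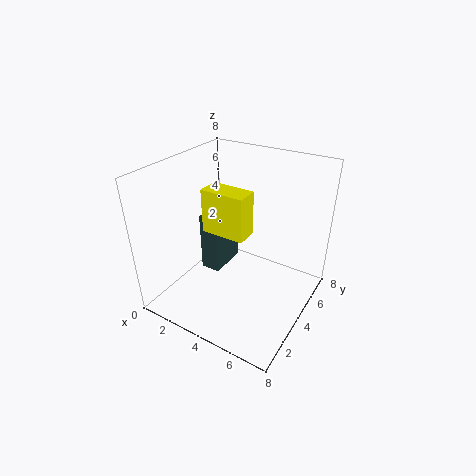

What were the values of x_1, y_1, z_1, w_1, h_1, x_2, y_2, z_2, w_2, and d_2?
x_1 = 4; y_1 = 1; z_1 = 6; w_1 = 2; h_1 = 2; x_2 = 3; y_2 = 2; z_2 = 3; w_2 = 1; d_2 = 2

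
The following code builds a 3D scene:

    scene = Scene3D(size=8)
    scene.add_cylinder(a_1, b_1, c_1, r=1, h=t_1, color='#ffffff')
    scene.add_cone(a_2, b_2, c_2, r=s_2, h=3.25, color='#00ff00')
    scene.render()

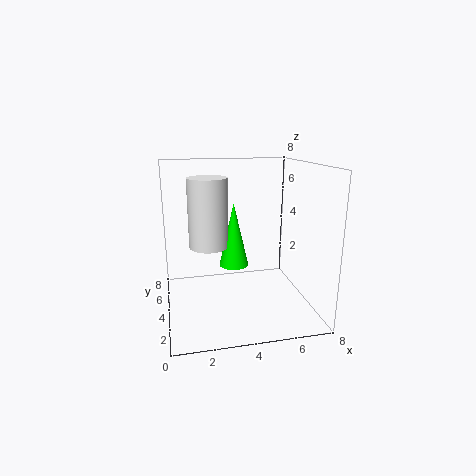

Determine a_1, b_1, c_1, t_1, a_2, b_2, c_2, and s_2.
a_1 = 2.25, b_1 = 3, c_1 = 4, t_1 = 3.5, a_2 = 3.5, b_2 = 2.75, c_2 = 3, s_2 = 0.75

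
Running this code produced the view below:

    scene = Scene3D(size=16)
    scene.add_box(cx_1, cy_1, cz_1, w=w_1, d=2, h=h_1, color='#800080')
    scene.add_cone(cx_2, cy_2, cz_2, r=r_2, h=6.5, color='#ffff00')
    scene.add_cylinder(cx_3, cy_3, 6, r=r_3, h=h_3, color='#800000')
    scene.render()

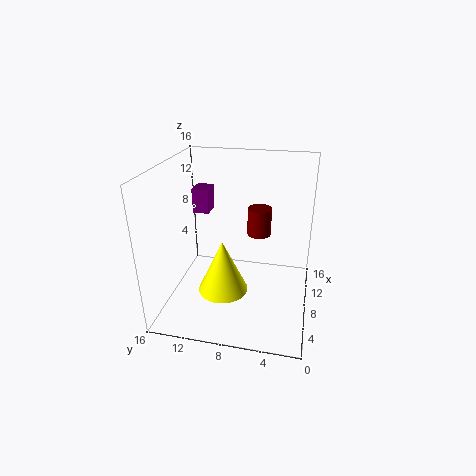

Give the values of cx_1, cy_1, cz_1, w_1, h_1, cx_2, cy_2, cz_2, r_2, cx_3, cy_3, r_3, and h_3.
cx_1 = 11.5, cy_1 = 12.5, cz_1 = 9, w_1 = 2.5, h_1 = 3, cx_2 = 8.5, cy_2 = 10, cz_2 = 0.5, r_2 = 3, cx_3 = 13.5, cy_3 = 6.5, r_3 = 1.5, h_3 = 3.5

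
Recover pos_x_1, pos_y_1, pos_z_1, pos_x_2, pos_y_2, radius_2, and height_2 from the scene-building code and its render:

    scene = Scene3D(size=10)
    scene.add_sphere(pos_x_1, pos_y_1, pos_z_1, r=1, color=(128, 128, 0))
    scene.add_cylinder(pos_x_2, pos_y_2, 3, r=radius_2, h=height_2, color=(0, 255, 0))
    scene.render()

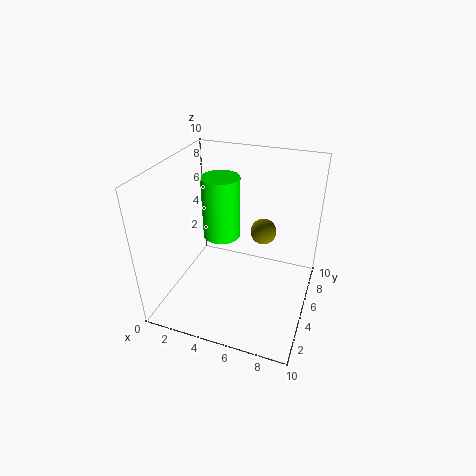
pos_x_1 = 6; pos_y_1 = 8; pos_z_1 = 4; pos_x_2 = 2.5; pos_y_2 = 8; radius_2 = 1.5; height_2 = 5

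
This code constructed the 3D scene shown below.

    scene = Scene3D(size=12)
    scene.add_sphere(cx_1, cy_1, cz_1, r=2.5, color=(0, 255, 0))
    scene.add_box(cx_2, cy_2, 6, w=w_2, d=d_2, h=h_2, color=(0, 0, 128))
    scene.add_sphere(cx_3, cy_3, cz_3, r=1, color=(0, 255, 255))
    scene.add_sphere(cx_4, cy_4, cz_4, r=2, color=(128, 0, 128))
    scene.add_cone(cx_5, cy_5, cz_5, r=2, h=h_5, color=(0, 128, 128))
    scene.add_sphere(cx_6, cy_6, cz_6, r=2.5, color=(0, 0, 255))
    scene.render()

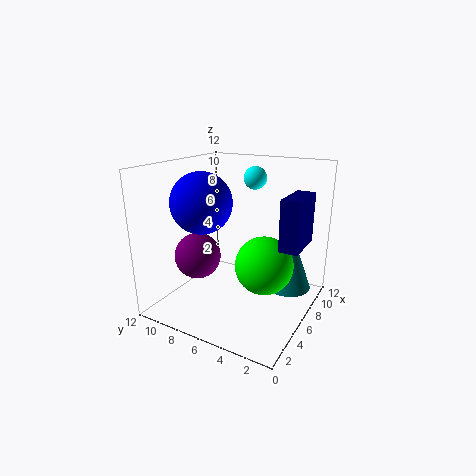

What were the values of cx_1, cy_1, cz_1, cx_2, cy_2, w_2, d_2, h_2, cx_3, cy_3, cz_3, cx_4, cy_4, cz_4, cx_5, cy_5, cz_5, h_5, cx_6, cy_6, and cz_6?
cx_1 = 7, cy_1 = 4, cz_1 = 3.5, cx_2 = 5, cy_2 = 0.5, w_2 = 3.5, d_2 = 1.5, h_2 = 4, cx_3 = 9, cy_3 = 6, cz_3 = 10.5, cx_4 = 5, cy_4 = 9.5, cz_4 = 4, cx_5 = 9, cy_5 = 2.5, cz_5 = 1, h_5 = 5.5, cx_6 = 4.5, cy_6 = 8.5, cz_6 = 9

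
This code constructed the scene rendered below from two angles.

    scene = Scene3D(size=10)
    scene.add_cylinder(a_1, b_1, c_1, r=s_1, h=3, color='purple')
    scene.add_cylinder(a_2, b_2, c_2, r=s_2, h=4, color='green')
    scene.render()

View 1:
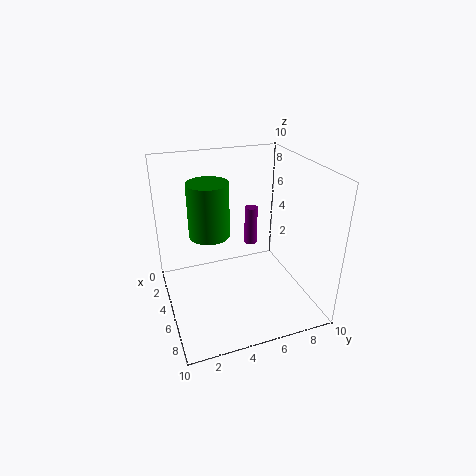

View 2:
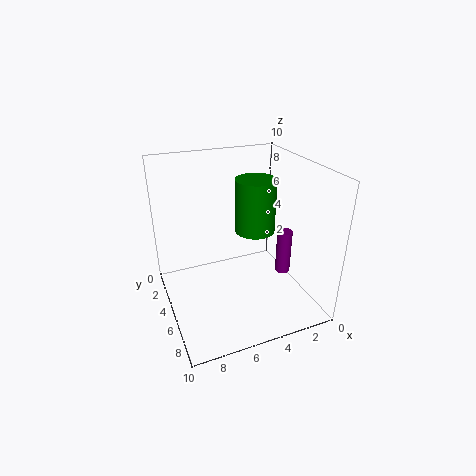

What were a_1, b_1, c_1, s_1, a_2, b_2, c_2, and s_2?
a_1 = 2.5
b_1 = 7
c_1 = 3
s_1 = 0.5
a_2 = 3
b_2 = 3.5
c_2 = 4.5
s_2 = 1.5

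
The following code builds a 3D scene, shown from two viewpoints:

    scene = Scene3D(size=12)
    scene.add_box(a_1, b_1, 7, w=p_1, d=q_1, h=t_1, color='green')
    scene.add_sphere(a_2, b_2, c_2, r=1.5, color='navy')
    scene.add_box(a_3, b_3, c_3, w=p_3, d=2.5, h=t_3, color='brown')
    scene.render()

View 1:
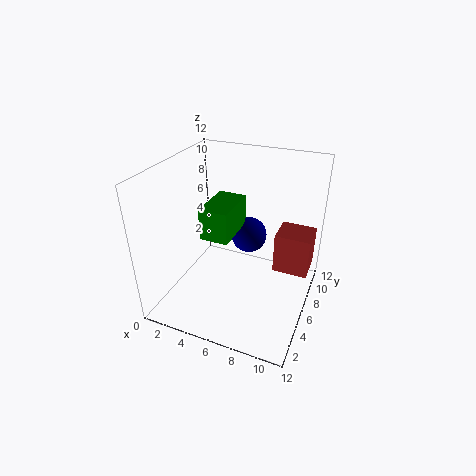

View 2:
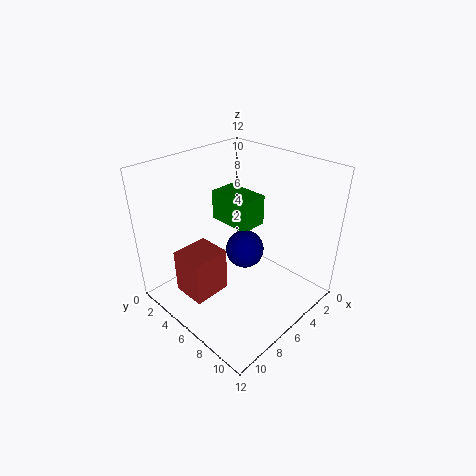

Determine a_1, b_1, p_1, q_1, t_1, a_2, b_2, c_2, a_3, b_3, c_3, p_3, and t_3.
a_1 = 4
b_1 = 3.25
p_1 = 2.25
q_1 = 3.75
t_1 = 2.5
a_2 = 6.5
b_2 = 7.25
c_2 = 5.75
a_3 = 9.25
b_3 = 5.5
c_3 = 4
p_3 = 2.75
t_3 = 3.25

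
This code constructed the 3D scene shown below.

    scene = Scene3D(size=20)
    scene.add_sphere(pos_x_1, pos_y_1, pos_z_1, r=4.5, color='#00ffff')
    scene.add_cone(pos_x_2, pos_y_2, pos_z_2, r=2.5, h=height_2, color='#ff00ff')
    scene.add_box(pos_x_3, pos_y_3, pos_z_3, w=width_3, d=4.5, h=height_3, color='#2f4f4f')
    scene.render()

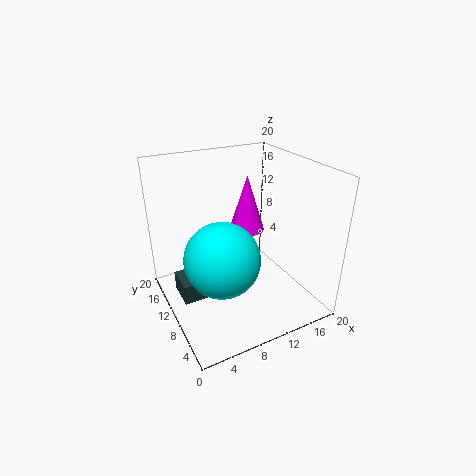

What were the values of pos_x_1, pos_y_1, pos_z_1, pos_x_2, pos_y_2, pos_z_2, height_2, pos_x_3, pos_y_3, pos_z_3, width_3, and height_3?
pos_x_1 = 5, pos_y_1 = 4.5, pos_z_1 = 11, pos_x_2 = 12.5, pos_y_2 = 12, pos_z_2 = 10, height_2 = 8, pos_x_3 = 2, pos_y_3 = 11, pos_z_3 = 0.5, width_3 = 5.5, height_3 = 3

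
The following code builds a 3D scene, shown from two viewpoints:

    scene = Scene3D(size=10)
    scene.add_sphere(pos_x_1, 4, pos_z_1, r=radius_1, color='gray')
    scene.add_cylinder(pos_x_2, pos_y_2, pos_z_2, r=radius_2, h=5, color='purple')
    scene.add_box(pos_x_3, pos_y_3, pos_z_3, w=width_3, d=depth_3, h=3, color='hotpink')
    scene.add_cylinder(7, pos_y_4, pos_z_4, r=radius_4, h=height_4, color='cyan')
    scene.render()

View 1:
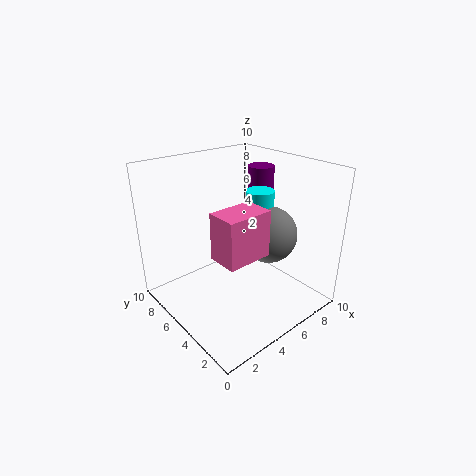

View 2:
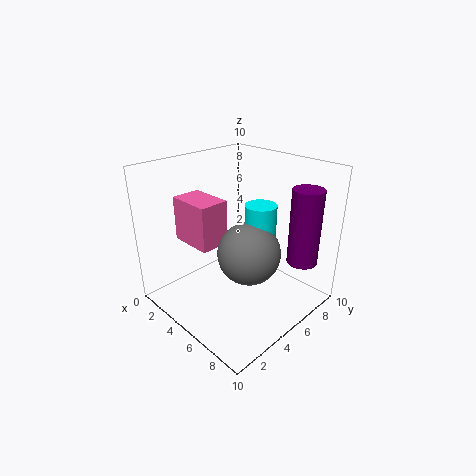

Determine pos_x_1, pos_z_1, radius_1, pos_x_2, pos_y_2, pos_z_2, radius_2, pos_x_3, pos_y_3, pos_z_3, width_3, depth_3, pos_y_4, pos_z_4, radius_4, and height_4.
pos_x_1 = 7
pos_z_1 = 5
radius_1 = 2
pos_x_2 = 9
pos_y_2 = 7
pos_z_2 = 4
radius_2 = 1
pos_x_3 = 2
pos_y_3 = 2
pos_z_3 = 5
width_3 = 3
depth_3 = 2
pos_y_4 = 5
pos_z_4 = 5
radius_4 = 1
height_4 = 3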